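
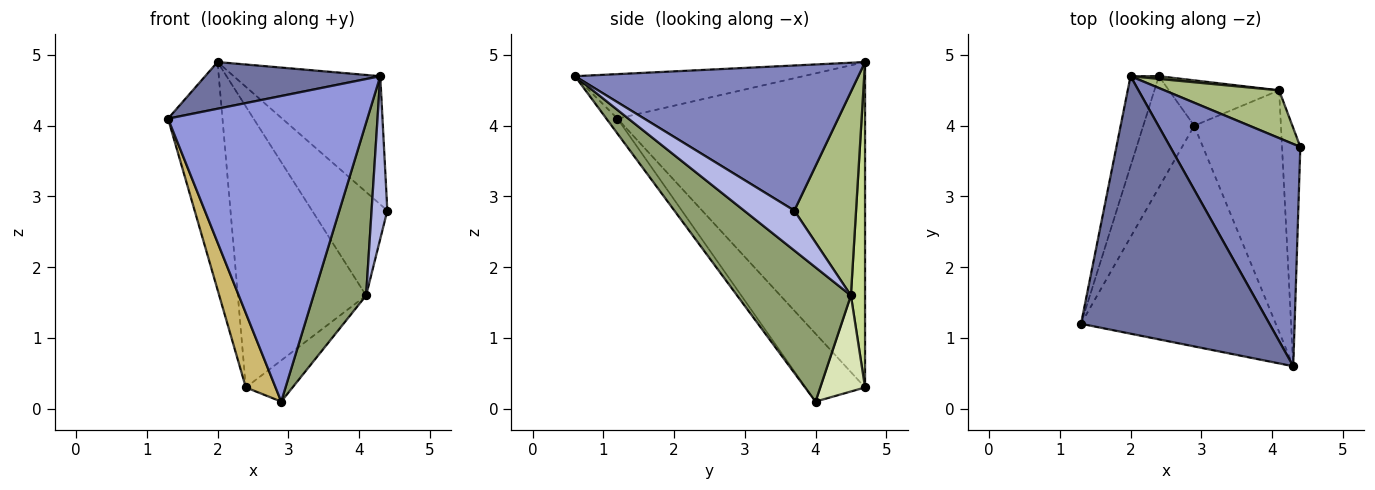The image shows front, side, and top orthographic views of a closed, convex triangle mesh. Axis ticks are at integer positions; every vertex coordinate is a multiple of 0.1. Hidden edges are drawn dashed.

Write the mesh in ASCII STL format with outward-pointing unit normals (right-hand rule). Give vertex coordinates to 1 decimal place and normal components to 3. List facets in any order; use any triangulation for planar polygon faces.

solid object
 facet normal -0.226 -0.174 0.958
  outer loop
   vertex 2.0 4.7 4.9
   vertex 1.3 1.2 4.1
   vertex 4.3 0.6 4.7
  endloop
 endfacet
 facet normal 0.695 0.359 0.623
  outer loop
   vertex 2.0 4.7 4.9
   vertex 4.3 0.6 4.7
   vertex 4.4 3.7 2.8
  endloop
 endfacet
 facet normal -0.045 -0.810 -0.585
  outer loop
   vertex 2.9 4.0 0.1
   vertex 4.3 0.6 4.7
   vertex 1.3 1.2 4.1
  endloop
 endfacet
 facet normal 0.874 -0.274 -0.401
  outer loop
   vertex 4.1 4.5 1.6
   vertex 4.4 3.7 2.8
   vertex 4.3 0.6 4.7
  endloop
 endfacet
 facet normal 0.783 -0.362 -0.506
  outer loop
   vertex 4.1 4.5 1.6
   vertex 4.3 0.6 4.7
   vertex 2.9 4.0 0.1
  endloop
 endfacet
 facet normal 0.597 0.728 0.336
  outer loop
   vertex 4.1 4.5 1.6
   vertex 2.0 4.7 4.9
   vertex 4.4 3.7 2.8
  endloop
 endfacet
 facet normal 0.110 0.994 0.010
  outer loop
   vertex 2.4 4.7 0.3
   vertex 2.0 4.7 4.9
   vertex 4.1 4.5 1.6
  endloop
 endfacet
 facet normal 0.542 0.565 -0.622
  outer loop
   vertex 2.4 4.7 0.3
   vertex 4.1 4.5 1.6
   vertex 2.9 4.0 0.1
  endloop
 endfacet
 facet normal -0.973 0.214 -0.085
  outer loop
   vertex 2.4 4.7 0.3
   vertex 1.3 1.2 4.1
   vertex 2.0 4.7 4.9
  endloop
 endfacet
 facet normal -0.743 -0.371 -0.557
  outer loop
   vertex 2.4 4.7 0.3
   vertex 2.9 4.0 0.1
   vertex 1.3 1.2 4.1
  endloop
 endfacet
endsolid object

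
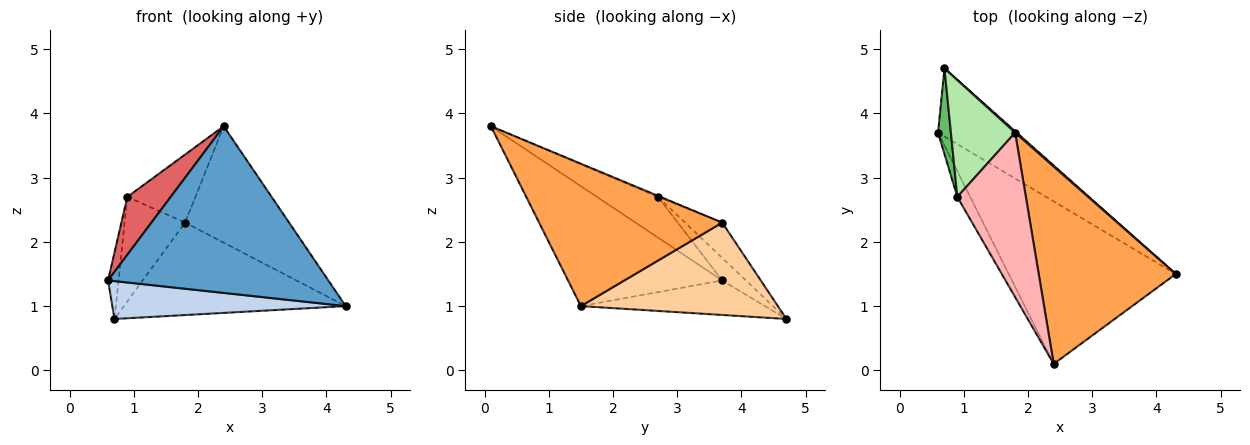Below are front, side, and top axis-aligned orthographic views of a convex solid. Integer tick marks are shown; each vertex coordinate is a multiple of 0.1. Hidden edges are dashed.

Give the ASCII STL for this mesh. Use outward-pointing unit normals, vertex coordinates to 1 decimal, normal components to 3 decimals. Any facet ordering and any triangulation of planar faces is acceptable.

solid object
 facet normal -0.448 -0.640 -0.624
  outer loop
   vertex 2.4 0.1 3.8
   vertex 0.6 3.7 1.4
   vertex 4.3 1.5 1.0
  endloop
 endfacet
 facet normal -0.358 -0.454 -0.816
  outer loop
   vertex 0.7 4.7 0.8
   vertex 4.3 1.5 1.0
   vertex 0.6 3.7 1.4
  endloop
 endfacet
 facet normal 0.667 0.379 0.642
  outer loop
   vertex 1.8 3.7 2.3
   vertex 2.4 0.1 3.8
   vertex 4.3 1.5 1.0
  endloop
 endfacet
 facet normal 0.664 0.748 0.012
  outer loop
   vertex 1.8 3.7 2.3
   vertex 4.3 1.5 1.0
   vertex 0.7 4.7 0.8
  endloop
 endfacet
 facet normal -0.810 0.359 0.463
  outer loop
   vertex 0.9 2.7 2.7
   vertex 0.7 4.7 0.8
   vertex 0.6 3.7 1.4
  endloop
 endfacet
 facet normal -0.379 0.617 0.689
  outer loop
   vertex 0.9 2.7 2.7
   vertex 1.8 3.7 2.3
   vertex 0.7 4.7 0.8
  endloop
 endfacet
 facet normal -0.789 -0.561 -0.249
  outer loop
   vertex 0.9 2.7 2.7
   vertex 0.6 3.7 1.4
   vertex 2.4 0.1 3.8
  endloop
 endfacet
 facet normal -0.014 0.383 0.924
  outer loop
   vertex 0.9 2.7 2.7
   vertex 2.4 0.1 3.8
   vertex 1.8 3.7 2.3
  endloop
 endfacet
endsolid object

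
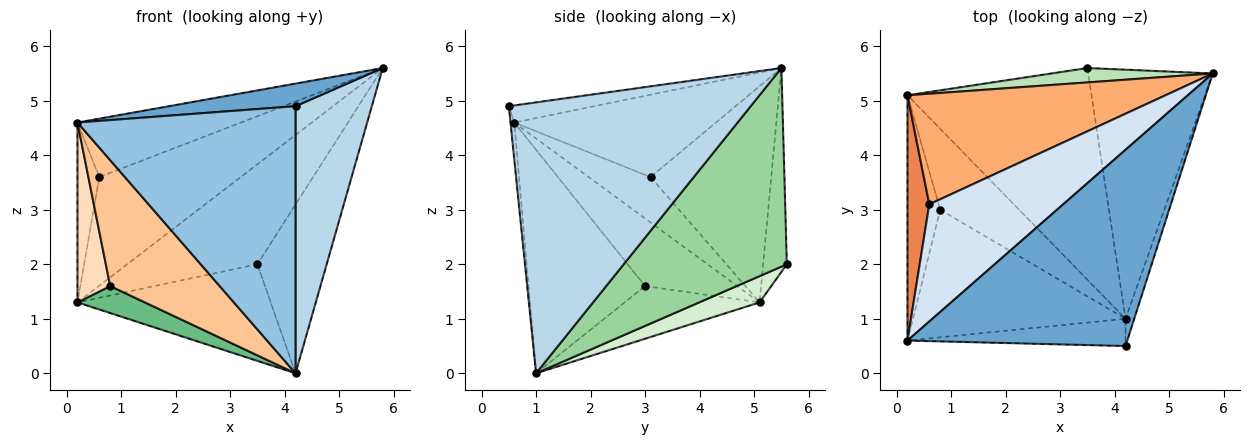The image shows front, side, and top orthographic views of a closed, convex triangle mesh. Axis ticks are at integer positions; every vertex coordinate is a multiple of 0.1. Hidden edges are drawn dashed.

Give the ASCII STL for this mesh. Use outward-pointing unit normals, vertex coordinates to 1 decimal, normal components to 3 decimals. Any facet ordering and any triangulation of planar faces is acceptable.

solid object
 facet normal -0.077 -0.114 0.990
  outer loop
   vertex 4.2 0.5 4.9
   vertex 5.8 5.5 5.6
   vertex 0.2 0.6 4.6
  endloop
 endfacet
 facet normal -0.017 -0.995 -0.101
  outer loop
   vertex 4.2 1.0 0.0
   vertex 4.2 0.5 4.9
   vertex 0.2 0.6 4.6
  endloop
 endfacet
 facet normal 0.953 -0.301 -0.031
  outer loop
   vertex 4.2 1.0 0.0
   vertex 5.8 5.5 5.6
   vertex 4.2 0.5 4.9
  endloop
 endfacet
 facet normal -0.482 0.391 0.784
  outer loop
   vertex 0.6 3.1 3.6
   vertex 0.2 0.6 4.6
   vertex 5.8 5.5 5.6
  endloop
 endfacet
 facet normal -0.859 0.302 0.412
  outer loop
   vertex 0.6 3.1 3.6
   vertex 0.2 5.1 1.3
   vertex 0.2 0.6 4.6
  endloop
 endfacet
 facet normal -0.513 0.602 0.612
  outer loop
   vertex 0.6 3.1 3.6
   vertex 5.8 5.5 5.6
   vertex 0.2 5.1 1.3
  endloop
 endfacet
 facet normal -0.599 -0.563 -0.570
  outer loop
   vertex 0.8 3.0 1.6
   vertex 4.2 1.0 0.0
   vertex 0.2 0.6 4.6
  endloop
 endfacet
 facet normal -0.857 -0.304 -0.415
  outer loop
   vertex 0.8 3.0 1.6
   vertex 0.2 0.6 4.6
   vertex 0.2 5.1 1.3
  endloop
 endfacet
 facet normal -0.535 -0.267 -0.802
  outer loop
   vertex 0.8 3.0 1.6
   vertex 0.2 5.1 1.3
   vertex 4.2 1.0 0.0
  endloop
 endfacet
 facet normal 0.797 0.339 -0.500
  outer loop
   vertex 3.5 5.6 2.0
   vertex 5.8 5.5 5.6
   vertex 4.2 1.0 0.0
  endloop
 endfacet
 facet normal -0.177 0.974 0.140
  outer loop
   vertex 3.5 5.6 2.0
   vertex 0.2 5.1 1.3
   vertex 5.8 5.5 5.6
  endloop
 endfacet
 facet normal 0.129 0.412 -0.902
  outer loop
   vertex 3.5 5.6 2.0
   vertex 4.2 1.0 0.0
   vertex 0.2 5.1 1.3
  endloop
 endfacet
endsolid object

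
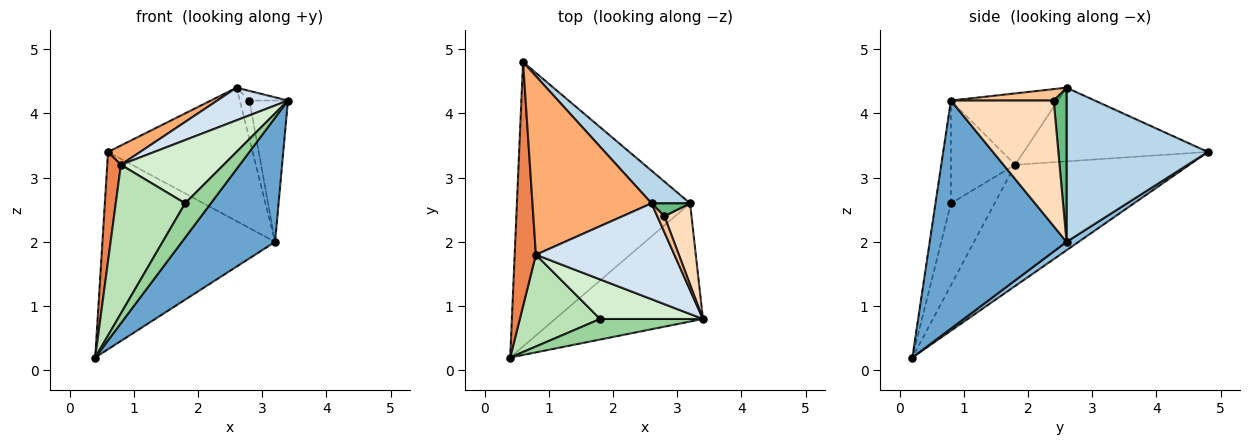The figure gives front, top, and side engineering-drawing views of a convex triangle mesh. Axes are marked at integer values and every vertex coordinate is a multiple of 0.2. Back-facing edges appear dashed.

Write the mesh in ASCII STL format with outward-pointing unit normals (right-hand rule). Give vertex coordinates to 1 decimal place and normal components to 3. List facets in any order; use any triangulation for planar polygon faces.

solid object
 facet normal 0.729 -0.496 -0.472
  outer loop
   vertex 3.2 2.6 2.0
   vertex 3.4 0.8 4.2
   vertex 0.4 0.2 0.2
  endloop
 endfacet
 facet normal 0.040 0.569 -0.821
  outer loop
   vertex 3.2 2.6 2.0
   vertex 0.4 0.2 0.2
   vertex 0.6 4.8 3.4
  endloop
 endfacet
 facet normal 0.689 0.704 0.172
  outer loop
   vertex 3.2 2.6 2.0
   vertex 0.6 4.8 3.4
   vertex 2.6 2.6 4.4
  endloop
 endfacet
 facet normal -0.439 -0.289 0.851
  outer loop
   vertex 0.8 1.8 3.2
   vertex 3.4 0.8 4.2
   vertex 2.6 2.6 4.4
  endloop
 endfacet
 facet normal -0.982 -0.077 0.172
  outer loop
   vertex 0.8 1.8 3.2
   vertex 0.6 4.8 3.4
   vertex 0.4 0.2 0.2
  endloop
 endfacet
 facet normal -0.524 -0.091 0.847
  outer loop
   vertex 0.8 1.8 3.2
   vertex 2.6 2.6 4.4
   vertex 0.6 4.8 3.4
  endloop
 endfacet
 facet normal 0.808 0.303 0.505
  outer loop
   vertex 2.8 2.4 4.2
   vertex 2.6 2.6 4.4
   vertex 3.4 0.8 4.2
  endloop
 endfacet
 facet normal 0.918 0.344 0.198
  outer loop
   vertex 2.8 2.4 4.2
   vertex 3.4 0.8 4.2
   vertex 3.2 2.6 2.0
  endloop
 endfacet
 facet normal 0.784 0.588 0.196
  outer loop
   vertex 2.8 2.4 4.2
   vertex 3.2 2.6 2.0
   vertex 2.6 2.6 4.4
  endloop
 endfacet
 facet normal -0.457 -0.762 0.457
  outer loop
   vertex 1.8 0.8 2.6
   vertex 0.4 0.2 0.2
   vertex 3.4 0.8 4.2
  endloop
 endfacet
 facet normal -0.472 -0.750 0.463
  outer loop
   vertex 1.8 0.8 2.6
   vertex 0.8 1.8 3.2
   vertex 0.4 0.2 0.2
  endloop
 endfacet
 facet normal -0.468 -0.749 0.468
  outer loop
   vertex 1.8 0.8 2.6
   vertex 3.4 0.8 4.2
   vertex 0.8 1.8 3.2
  endloop
 endfacet
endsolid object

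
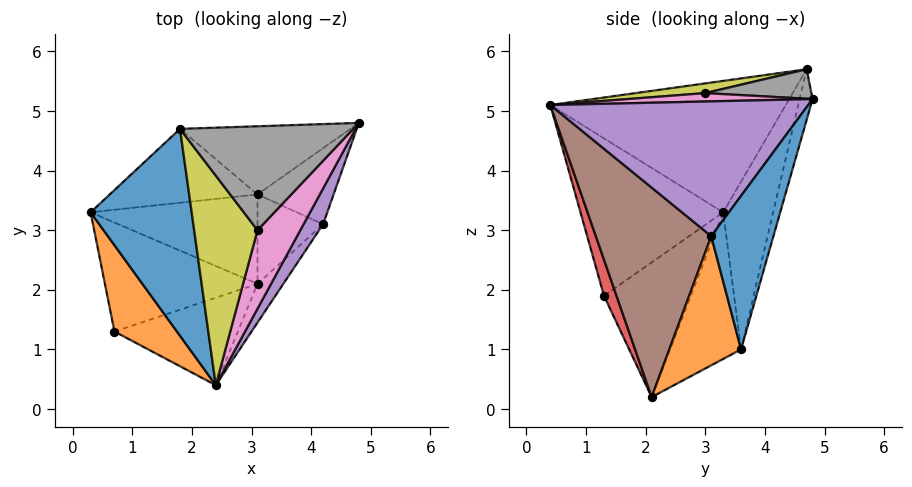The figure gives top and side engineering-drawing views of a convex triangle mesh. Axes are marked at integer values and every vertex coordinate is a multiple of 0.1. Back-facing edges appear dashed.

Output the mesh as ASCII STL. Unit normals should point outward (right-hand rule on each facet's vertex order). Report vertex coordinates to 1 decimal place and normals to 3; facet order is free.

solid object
 facet normal -0.778 -0.192 0.598
  outer loop
   vertex 1.8 4.7 5.7
   vertex 0.3 3.3 3.3
   vertex 2.4 0.4 5.1
  endloop
 endfacet
 facet normal -0.849 -0.406 0.337
  outer loop
   vertex 0.7 1.3 1.9
   vertex 2.4 0.4 5.1
   vertex 0.3 3.3 3.3
  endloop
 endfacet
 facet normal -0.616 0.365 -0.698
  outer loop
   vertex 0.7 1.3 1.9
   vertex 0.3 3.3 3.3
   vertex 3.1 2.1 0.2
  endloop
 endfacet
 facet normal 0.092 -0.945 -0.315
  outer loop
   vertex 0.7 1.3 1.9
   vertex 3.1 2.1 0.2
   vertex 2.4 0.4 5.1
  endloop
 endfacet
 facet normal 0.870 -0.477 0.126
  outer loop
   vertex 4.2 3.1 2.9
   vertex 4.8 4.8 5.2
   vertex 2.4 0.4 5.1
  endloop
 endfacet
 facet normal 0.790 -0.606 -0.097
  outer loop
   vertex 4.2 3.1 2.9
   vertex 2.4 0.4 5.1
   vertex 3.1 2.1 0.2
  endloop
 endfacet
 facet normal 0.191 -0.126 0.973
  outer loop
   vertex 3.1 3.0 5.3
   vertex 2.4 0.4 5.1
   vertex 4.8 4.8 5.2
  endloop
 endfacet
 facet normal 0.167 -0.103 0.981
  outer loop
   vertex 3.1 3.0 5.3
   vertex 4.8 4.8 5.2
   vertex 1.8 4.7 5.7
  endloop
 endfacet
 facet normal 0.150 -0.116 0.982
  outer loop
   vertex 3.1 3.0 5.3
   vertex 1.8 4.7 5.7
   vertex 2.4 0.4 5.1
  endloop
 endfacet
 facet normal -0.073 0.966 -0.246
  outer loop
   vertex 3.1 3.6 1.0
   vertex 1.8 4.7 5.7
   vertex 4.8 4.8 5.2
  endloop
 endfacet
 facet normal 0.862 0.274 -0.427
  outer loop
   vertex 3.1 3.6 1.0
   vertex 4.8 4.8 5.2
   vertex 4.2 3.1 2.9
  endloop
 endfacet
 facet normal 0.867 0.235 -0.440
  outer loop
   vertex 3.1 3.6 1.0
   vertex 4.2 3.1 2.9
   vertex 3.1 2.1 0.2
  endloop
 endfacet
 facet normal -0.613 0.372 -0.697
  outer loop
   vertex 3.1 3.6 1.0
   vertex 3.1 2.1 0.2
   vertex 0.3 3.3 3.3
  endloop
 endfacet
 facet normal -0.344 0.889 -0.303
  outer loop
   vertex 3.1 3.6 1.0
   vertex 0.3 3.3 3.3
   vertex 1.8 4.7 5.7
  endloop
 endfacet
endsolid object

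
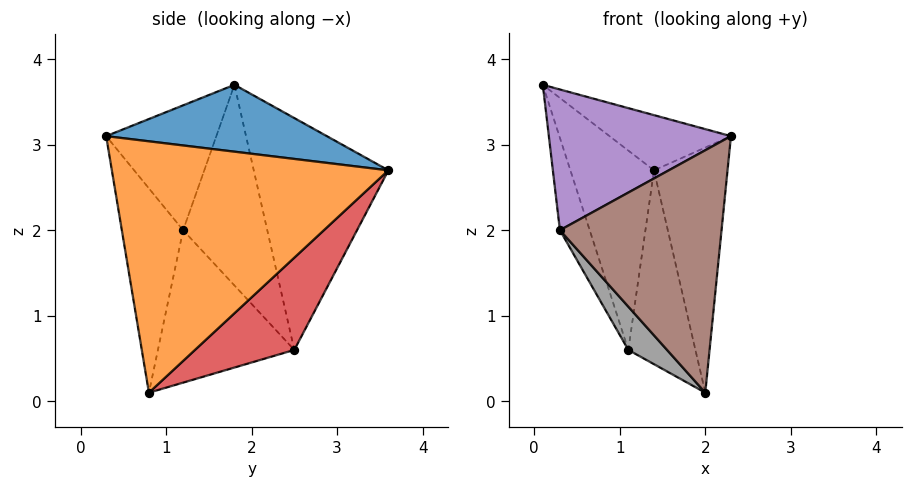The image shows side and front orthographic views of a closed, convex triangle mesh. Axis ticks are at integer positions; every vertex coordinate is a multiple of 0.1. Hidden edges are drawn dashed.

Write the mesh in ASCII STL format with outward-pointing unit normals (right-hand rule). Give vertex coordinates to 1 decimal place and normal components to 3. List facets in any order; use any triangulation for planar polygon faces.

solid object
 facet normal 0.391 0.215 0.895
  outer loop
   vertex 1.4 3.6 2.7
   vertex 0.1 1.8 3.7
   vertex 2.3 0.3 3.1
  endloop
 endfacet
 facet normal 0.965 0.257 -0.054
  outer loop
   vertex 2.0 0.8 0.1
   vertex 1.4 3.6 2.7
   vertex 2.3 0.3 3.1
  endloop
 endfacet
 facet normal -0.840 0.521 -0.153
  outer loop
   vertex 1.1 2.5 0.6
   vertex 0.1 1.8 3.7
   vertex 1.4 3.6 2.7
  endloop
 endfacet
 facet normal 0.766 0.518 -0.381
  outer loop
   vertex 1.1 2.5 0.6
   vertex 1.4 3.6 2.7
   vertex 2.0 0.8 0.1
  endloop
 endfacet
 facet normal -0.503 -0.832 0.234
  outer loop
   vertex 0.3 1.2 2.0
   vertex 2.3 0.3 3.1
   vertex 0.1 1.8 3.7
  endloop
 endfacet
 facet normal -0.352 -0.928 -0.120
  outer loop
   vertex 0.3 1.2 2.0
   vertex 2.0 0.8 0.1
   vertex 2.3 0.3 3.1
  endloop
 endfacet
 facet normal -0.919 0.325 -0.223
  outer loop
   vertex 0.3 1.2 2.0
   vertex 0.1 1.8 3.7
   vertex 1.1 2.5 0.6
  endloop
 endfacet
 facet normal -0.750 -0.213 -0.626
  outer loop
   vertex 0.3 1.2 2.0
   vertex 1.1 2.5 0.6
   vertex 2.0 0.8 0.1
  endloop
 endfacet
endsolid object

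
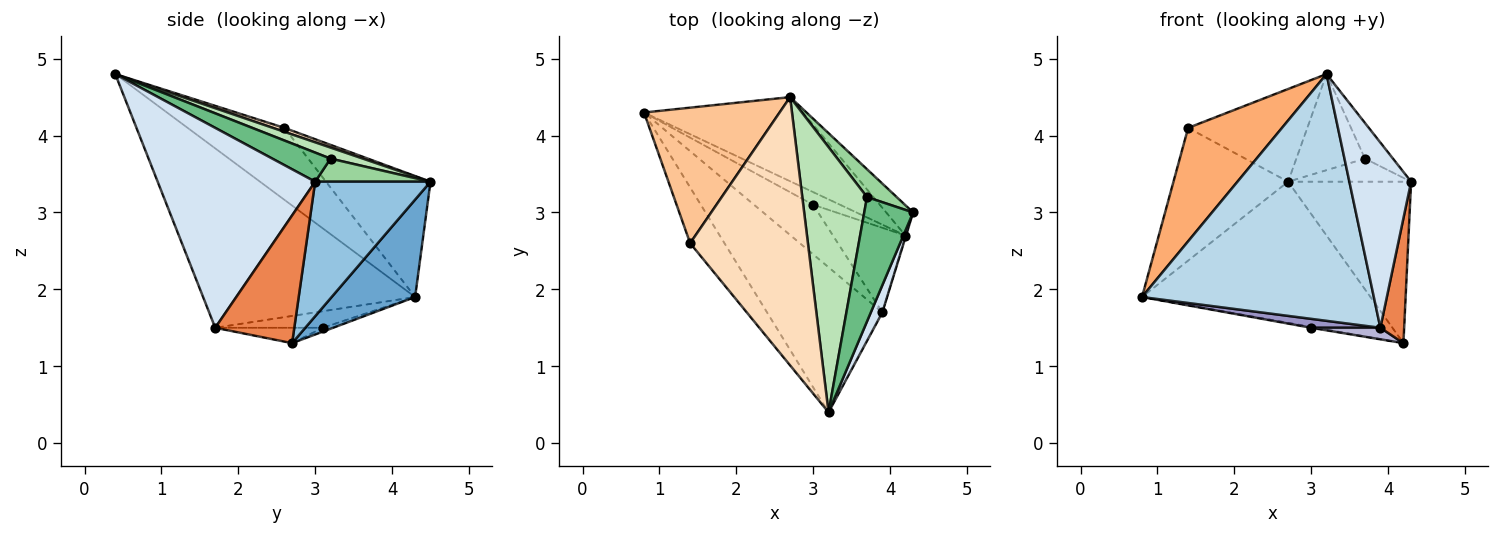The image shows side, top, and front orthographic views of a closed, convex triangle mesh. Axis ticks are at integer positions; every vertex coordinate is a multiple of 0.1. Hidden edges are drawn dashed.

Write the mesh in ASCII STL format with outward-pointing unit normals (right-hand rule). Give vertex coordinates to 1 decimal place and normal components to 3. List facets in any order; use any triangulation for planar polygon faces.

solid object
 facet normal 0.299 0.820 -0.489
  outer loop
   vertex 2.7 4.5 3.4
   vertex 4.2 2.7 1.3
   vertex 0.8 4.3 1.9
  endloop
 endfacet
 facet normal 0.678 0.723 -0.136
  outer loop
   vertex 2.7 4.5 3.4
   vertex 4.3 3.0 3.4
   vertex 4.2 2.7 1.3
  endloop
 endfacet
 facet normal -0.619 -0.677 -0.398
  outer loop
   vertex 3.9 1.7 1.5
   vertex 3.2 0.4 4.8
   vertex 0.8 4.3 1.9
  endloop
 endfacet
 facet normal 0.930 -0.364 0.054
  outer loop
   vertex 3.9 1.7 1.5
   vertex 4.3 3.0 3.4
   vertex 3.2 0.4 4.8
  endloop
 endfacet
 facet normal 0.958 -0.288 -0.004
  outer loop
   vertex 3.9 1.7 1.5
   vertex 4.2 2.7 1.3
   vertex 4.3 3.0 3.4
  endloop
 endfacet
 facet normal -0.679 -0.659 -0.324
  outer loop
   vertex 1.4 2.6 4.1
   vertex 0.8 4.3 1.9
   vertex 3.2 0.4 4.8
  endloop
 endfacet
 facet normal -0.538 0.590 0.602
  outer loop
   vertex 1.4 2.6 4.1
   vertex 2.7 4.5 3.4
   vertex 0.8 4.3 1.9
  endloop
 endfacet
 facet normal 0.032 0.326 0.945
  outer loop
   vertex 1.4 2.6 4.1
   vertex 3.2 0.4 4.8
   vertex 2.7 4.5 3.4
  endloop
 endfacet
 facet normal 0.497 0.239 0.834
  outer loop
   vertex 3.7 3.2 3.7
   vertex 3.2 0.4 4.8
   vertex 4.3 3.0 3.4
  endloop
 endfacet
 facet normal 0.513 0.547 0.661
  outer loop
   vertex 3.7 3.2 3.7
   vertex 4.3 3.0 3.4
   vertex 2.7 4.5 3.4
  endloop
 endfacet
 facet normal 0.159 0.336 0.928
  outer loop
   vertex 3.7 3.2 3.7
   vertex 2.7 4.5 3.4
   vertex 3.2 0.4 4.8
  endloop
 endfacet
 facet normal -0.141 0.071 -0.987
  outer loop
   vertex 3.0 3.1 1.5
   vertex 0.8 4.3 1.9
   vertex 4.2 2.7 1.3
  endloop
 endfacet
 facet normal -0.266 -0.171 -0.949
  outer loop
   vertex 3.0 3.1 1.5
   vertex 3.9 1.7 1.5
   vertex 0.8 4.3 1.9
  endloop
 endfacet
 facet normal -0.206 -0.132 -0.970
  outer loop
   vertex 3.0 3.1 1.5
   vertex 4.2 2.7 1.3
   vertex 3.9 1.7 1.5
  endloop
 endfacet
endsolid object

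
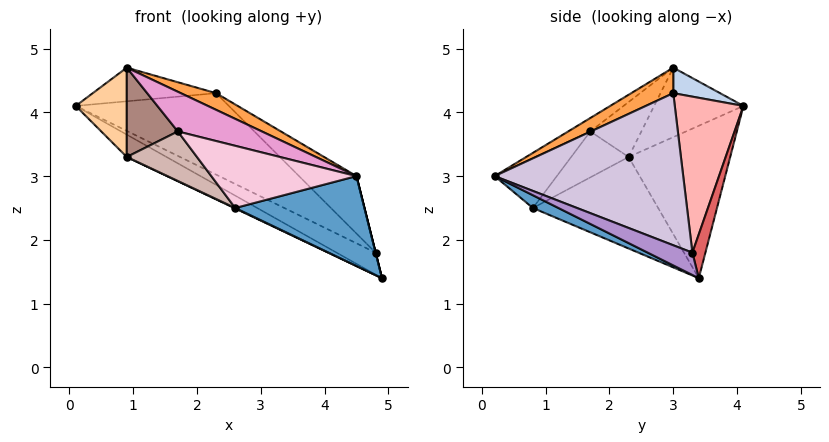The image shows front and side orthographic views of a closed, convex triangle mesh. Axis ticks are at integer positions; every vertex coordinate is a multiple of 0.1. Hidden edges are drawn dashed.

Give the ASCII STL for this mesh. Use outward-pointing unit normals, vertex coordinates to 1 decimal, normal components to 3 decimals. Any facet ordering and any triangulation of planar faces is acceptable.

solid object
 facet normal 0.090 -0.454 -0.886
  outer loop
   vertex 2.6 0.8 2.5
   vertex 4.9 3.4 1.4
   vertex 4.5 0.2 3.0
  endloop
 endfacet
 facet normal 0.222 0.587 0.779
  outer loop
   vertex 2.3 3.0 4.3
   vertex 0.1 4.1 4.1
   vertex 0.9 3.0 4.7
  endloop
 endfacet
 facet normal 0.268 -0.225 0.937
  outer loop
   vertex 2.3 3.0 4.3
   vertex 0.9 3.0 4.7
   vertex 4.5 0.2 3.0
  endloop
 endfacet
 facet normal -0.843 -0.482 0.241
  outer loop
   vertex 0.9 2.3 3.3
   vertex 0.9 3.0 4.7
   vertex 0.1 4.1 4.1
  endloop
 endfacet
 facet normal -0.462 0.181 -0.868
  outer loop
   vertex 0.9 2.3 3.3
   vertex 0.1 4.1 4.1
   vertex 4.9 3.4 1.4
  endloop
 endfacet
 facet normal -0.428 -0.003 -0.904
  outer loop
   vertex 0.9 2.3 3.3
   vertex 4.9 3.4 1.4
   vertex 2.6 0.8 2.5
  endloop
 endfacet
 facet normal 0.302 0.905 0.302
  outer loop
   vertex 4.8 3.3 1.8
   vertex 4.9 3.4 1.4
   vertex 0.1 4.1 4.1
  endloop
 endfacet
 facet normal 0.363 0.810 0.460
  outer loop
   vertex 4.8 3.3 1.8
   vertex 0.1 4.1 4.1
   vertex 2.3 3.0 4.3
  endloop
 endfacet
 facet normal 0.970 0.000 0.243
  outer loop
   vertex 4.8 3.3 1.8
   vertex 4.5 0.2 3.0
   vertex 4.9 3.4 1.4
  endloop
 endfacet
 facet normal 0.679 0.207 0.704
  outer loop
   vertex 4.8 3.3 1.8
   vertex 2.3 3.0 4.3
   vertex 4.5 0.2 3.0
  endloop
 endfacet
 facet normal -0.667 -0.667 0.333
  outer loop
   vertex 1.7 1.7 3.7
   vertex 0.9 3.0 4.7
   vertex 0.9 2.3 3.3
  endloop
 endfacet
 facet normal -0.630 -0.770 0.105
  outer loop
   vertex 1.7 1.7 3.7
   vertex 0.9 2.3 3.3
   vertex 2.6 0.8 2.5
  endloop
 endfacet
 facet normal -0.175 -0.666 0.725
  outer loop
   vertex 1.7 1.7 3.7
   vertex 4.5 0.2 3.0
   vertex 0.9 3.0 4.7
  endloop
 endfacet
 facet normal -0.367 -0.855 0.367
  outer loop
   vertex 1.7 1.7 3.7
   vertex 2.6 0.8 2.5
   vertex 4.5 0.2 3.0
  endloop
 endfacet
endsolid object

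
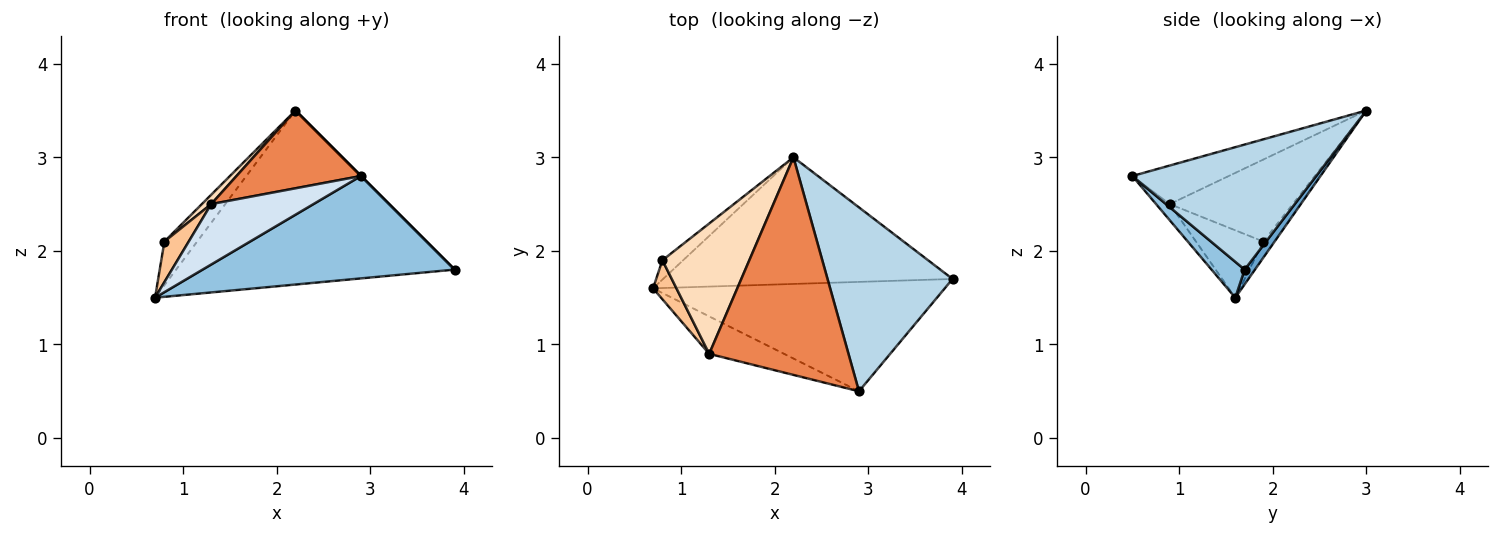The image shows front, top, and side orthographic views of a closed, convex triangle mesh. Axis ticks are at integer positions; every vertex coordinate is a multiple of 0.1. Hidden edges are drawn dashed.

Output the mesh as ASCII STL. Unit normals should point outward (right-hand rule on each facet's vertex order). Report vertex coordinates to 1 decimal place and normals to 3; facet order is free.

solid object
 facet normal 0.030 0.808 -0.588
  outer loop
   vertex 2.2 3.0 3.5
   vertex 3.9 1.7 1.8
   vertex 0.7 1.6 1.5
  endloop
 endfacet
 facet normal 0.089 -0.681 -0.727
  outer loop
   vertex 2.9 0.5 2.8
   vertex 0.7 1.6 1.5
   vertex 3.9 1.7 1.8
  endloop
 endfacet
 facet normal 0.707 0.000 0.707
  outer loop
   vertex 2.9 0.5 2.8
   vertex 3.9 1.7 1.8
   vertex 2.2 3.0 3.5
  endloop
 endfacet
 facet normal -0.113 -0.845 -0.523
  outer loop
   vertex 1.3 0.9 2.5
   vertex 0.7 1.6 1.5
   vertex 2.9 0.5 2.8
  endloop
 endfacet
 facet normal -0.252 -0.326 0.911
  outer loop
   vertex 1.3 0.9 2.5
   vertex 2.9 0.5 2.8
   vertex 2.2 3.0 3.5
  endloop
 endfacet
 facet normal -0.299 0.872 -0.386
  outer loop
   vertex 0.8 1.9 2.1
   vertex 2.2 3.0 3.5
   vertex 0.7 1.6 1.5
  endloop
 endfacet
 facet normal -0.894 -0.323 0.310
  outer loop
   vertex 0.8 1.9 2.1
   vertex 0.7 1.6 1.5
   vertex 1.3 0.9 2.5
  endloop
 endfacet
 facet normal -0.685 -0.052 0.726
  outer loop
   vertex 0.8 1.9 2.1
   vertex 1.3 0.9 2.5
   vertex 2.2 3.0 3.5
  endloop
 endfacet
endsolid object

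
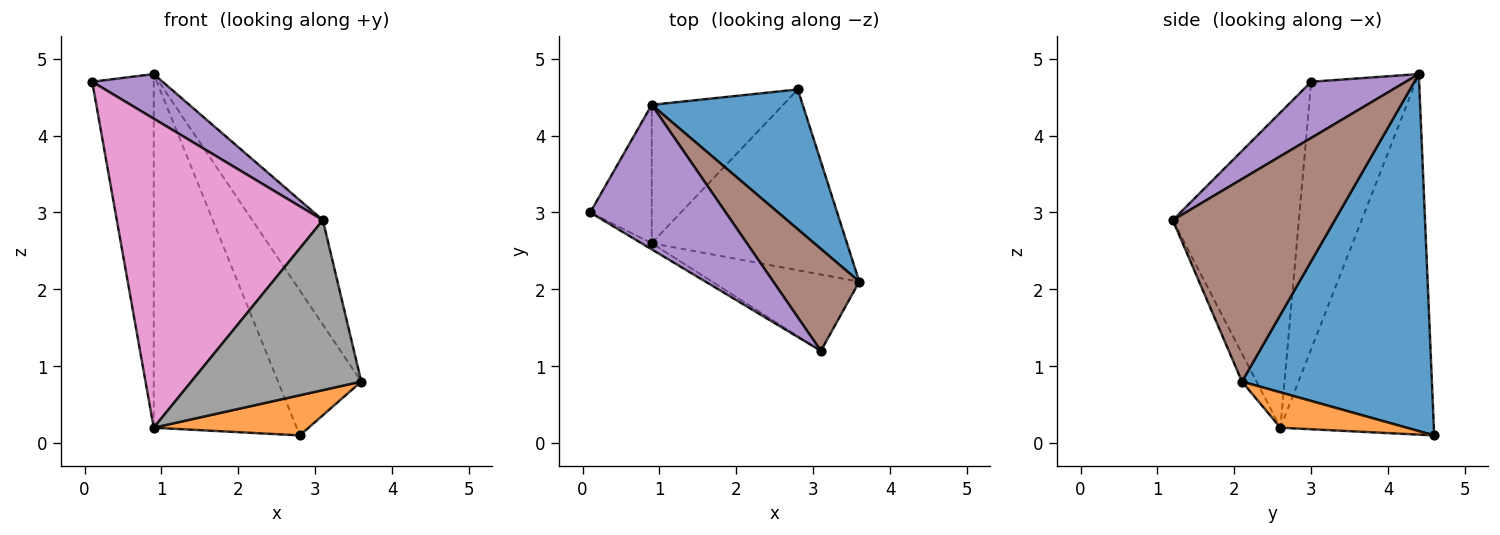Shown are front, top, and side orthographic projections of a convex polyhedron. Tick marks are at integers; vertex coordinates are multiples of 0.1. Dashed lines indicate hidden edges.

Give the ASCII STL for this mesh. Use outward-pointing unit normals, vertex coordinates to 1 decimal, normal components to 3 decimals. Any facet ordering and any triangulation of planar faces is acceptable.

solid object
 facet normal 0.854 0.374 0.361
  outer loop
   vertex 0.9 4.4 4.8
   vertex 3.6 2.1 0.8
   vertex 2.8 4.6 0.1
  endloop
 endfacet
 facet normal 0.174 -0.213 -0.961
  outer loop
   vertex 0.9 2.6 0.2
   vertex 2.8 4.6 0.1
   vertex 3.6 2.1 0.8
  endloop
 endfacet
 facet normal -0.846 0.497 -0.195
  outer loop
   vertex 0.9 2.6 0.2
   vertex 0.1 3.0 4.7
   vertex 0.9 4.4 4.8
  endloop
 endfacet
 facet normal -0.707 0.659 -0.258
  outer loop
   vertex 0.9 2.6 0.2
   vertex 0.9 4.4 4.8
   vertex 2.8 4.6 0.1
  endloop
 endfacet
 facet normal 0.369 -0.274 0.888
  outer loop
   vertex 3.1 1.2 2.9
   vertex 0.9 4.4 4.8
   vertex 0.1 3.0 4.7
  endloop
 endfacet
 facet normal 0.854 0.372 0.363
  outer loop
   vertex 3.1 1.2 2.9
   vertex 3.6 2.1 0.8
   vertex 0.9 4.4 4.8
  endloop
 endfacet
 facet normal -0.522 -0.853 -0.017
  outer loop
   vertex 3.1 1.2 2.9
   vertex 0.1 3.0 4.7
   vertex 0.9 2.6 0.2
  endloop
 endfacet
 facet normal -0.078 -0.910 -0.408
  outer loop
   vertex 3.1 1.2 2.9
   vertex 0.9 2.6 0.2
   vertex 3.6 2.1 0.8
  endloop
 endfacet
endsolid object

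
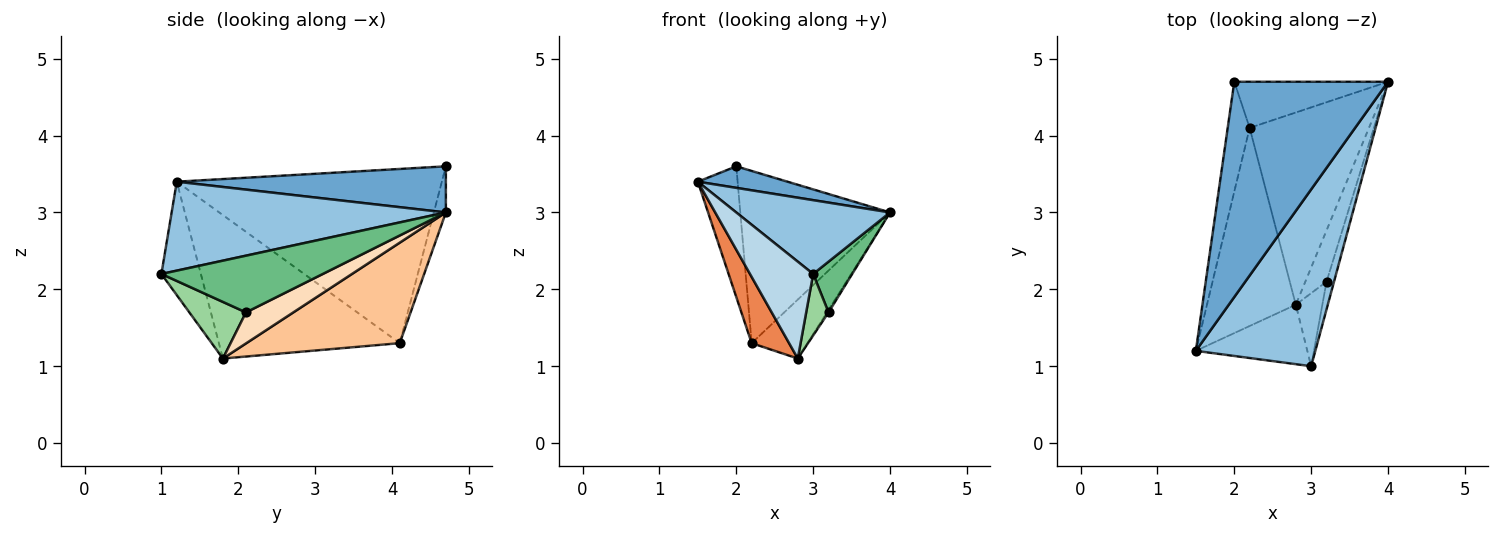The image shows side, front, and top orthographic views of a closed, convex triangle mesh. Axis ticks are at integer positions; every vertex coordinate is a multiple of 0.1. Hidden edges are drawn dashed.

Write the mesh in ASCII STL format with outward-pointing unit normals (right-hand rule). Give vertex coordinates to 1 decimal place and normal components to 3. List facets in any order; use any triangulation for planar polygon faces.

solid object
 facet normal 0.286 -0.095 0.953
  outer loop
   vertex 2.0 4.7 3.6
   vertex 1.5 1.2 3.4
   vertex 4.0 4.7 3.0
  endloop
 endfacet
 facet normal 0.566 -0.317 0.761
  outer loop
   vertex 3.0 1.0 2.2
   vertex 4.0 4.7 3.0
   vertex 1.5 1.2 3.4
  endloop
 endfacet
 facet normal -0.470 -0.752 -0.462
  outer loop
   vertex 3.0 1.0 2.2
   vertex 1.5 1.2 3.4
   vertex 2.8 1.8 1.1
  endloop
 endfacet
 facet normal -0.981 0.147 -0.124
  outer loop
   vertex 2.2 4.1 1.3
   vertex 1.5 1.2 3.4
   vertex 2.0 4.7 3.6
  endloop
 endfacet
 facet normal -0.837 -0.173 -0.518
  outer loop
   vertex 2.2 4.1 1.3
   vertex 2.8 1.8 1.1
   vertex 1.5 1.2 3.4
  endloop
 endfacet
 facet normal -0.077 0.963 -0.258
  outer loop
   vertex 2.2 4.1 1.3
   vertex 2.0 4.7 3.6
   vertex 4.0 4.7 3.0
  endloop
 endfacet
 facet normal 0.627 0.228 -0.745
  outer loop
   vertex 2.2 4.1 1.3
   vertex 4.0 4.7 3.0
   vertex 2.8 1.8 1.1
  endloop
 endfacet
 facet normal 0.825 0.028 -0.564
  outer loop
   vertex 3.2 2.1 1.7
   vertex 2.8 1.8 1.1
   vertex 4.0 4.7 3.0
  endloop
 endfacet
 facet normal 0.964 -0.233 -0.127
  outer loop
   vertex 3.2 2.1 1.7
   vertex 4.0 4.7 3.0
   vertex 3.0 1.0 2.2
  endloop
 endfacet
 facet normal 0.852 -0.337 -0.400
  outer loop
   vertex 3.2 2.1 1.7
   vertex 3.0 1.0 2.2
   vertex 2.8 1.8 1.1
  endloop
 endfacet
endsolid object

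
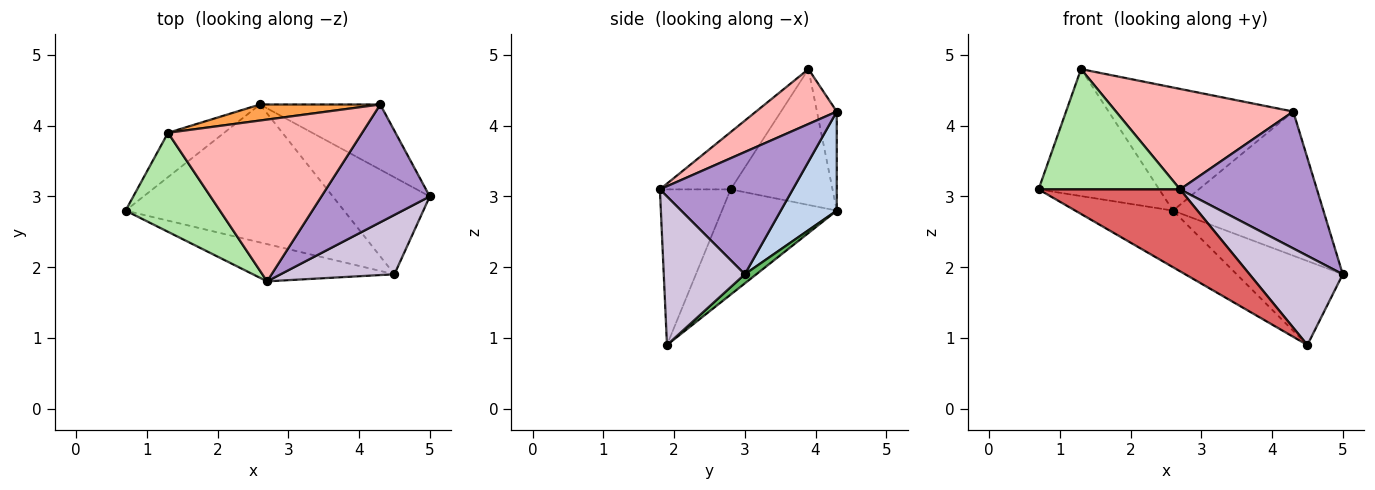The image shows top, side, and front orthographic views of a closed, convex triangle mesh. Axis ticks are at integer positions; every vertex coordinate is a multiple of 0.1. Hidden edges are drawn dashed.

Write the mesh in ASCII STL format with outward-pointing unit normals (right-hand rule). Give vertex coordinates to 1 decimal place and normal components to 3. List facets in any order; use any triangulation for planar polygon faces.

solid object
 facet normal -0.623 0.738 -0.258
  outer loop
   vertex 1.3 3.9 4.8
   vertex 2.6 4.3 2.8
   vertex 0.7 2.8 3.1
  endloop
 endfacet
 facet normal 0.321 0.863 -0.390
  outer loop
   vertex 4.3 4.3 4.2
   vertex 5.0 3.0 1.9
   vertex 2.6 4.3 2.8
  endloop
 endfacet
 facet normal -0.106 0.986 0.128
  outer loop
   vertex 4.3 4.3 4.2
   vertex 2.6 4.3 2.8
   vertex 1.3 3.9 4.8
  endloop
 endfacet
 facet normal -0.407 0.347 -0.845
  outer loop
   vertex 4.5 1.9 0.9
   vertex 0.7 2.8 3.1
   vertex 2.6 4.3 2.8
  endloop
 endfacet
 facet normal 0.071 0.653 -0.754
  outer loop
   vertex 4.5 1.9 0.9
   vertex 2.6 4.3 2.8
   vertex 5.0 3.0 1.9
  endloop
 endfacet
 facet normal -0.360 -0.720 0.593
  outer loop
   vertex 2.7 1.8 3.1
   vertex 1.3 3.9 4.8
   vertex 0.7 2.8 3.1
  endloop
 endfacet
 facet normal -0.414 -0.829 -0.377
  outer loop
   vertex 2.7 1.8 3.1
   vertex 0.7 2.8 3.1
   vertex 4.5 1.9 0.9
  endloop
 endfacet
 facet normal 0.234 -0.513 0.826
  outer loop
   vertex 2.7 1.8 3.1
   vertex 4.3 4.3 4.2
   vertex 1.3 3.9 4.8
  endloop
 endfacet
 facet normal 0.593 -0.610 0.525
  outer loop
   vertex 2.7 1.8 3.1
   vertex 5.0 3.0 1.9
   vertex 4.3 4.3 4.2
  endloop
 endfacet
 facet normal 0.586 -0.675 0.449
  outer loop
   vertex 2.7 1.8 3.1
   vertex 4.5 1.9 0.9
   vertex 5.0 3.0 1.9
  endloop
 endfacet
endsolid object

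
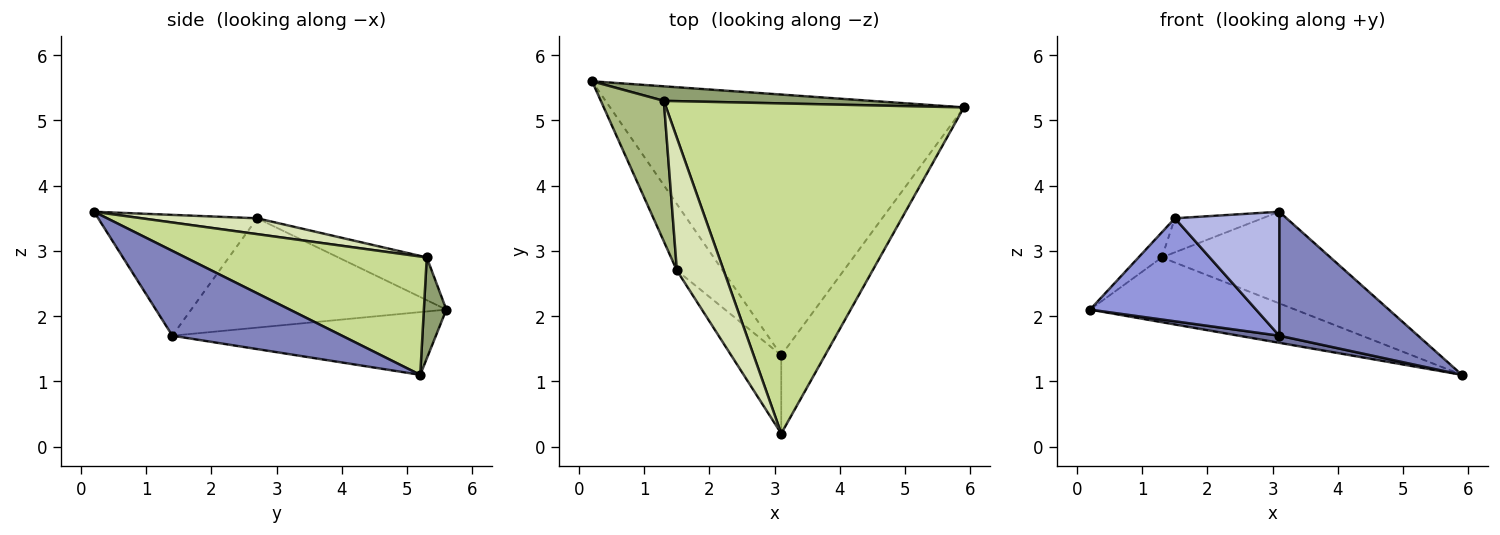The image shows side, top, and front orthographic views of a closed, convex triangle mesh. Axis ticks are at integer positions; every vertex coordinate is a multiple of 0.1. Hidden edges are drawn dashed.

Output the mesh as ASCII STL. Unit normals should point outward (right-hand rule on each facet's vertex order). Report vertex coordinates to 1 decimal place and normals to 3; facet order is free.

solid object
 facet normal -0.175 -0.027 -0.984
  outer loop
   vertex 3.1 1.4 1.7
   vertex 0.2 5.6 2.1
   vertex 5.9 5.2 1.1
  endloop
 endfacet
 facet normal 0.718 -0.588 -0.371
  outer loop
   vertex 3.1 1.4 1.7
   vertex 5.9 5.2 1.1
   vertex 3.1 0.2 3.6
  endloop
 endfacet
 facet normal -0.791 -0.515 -0.331
  outer loop
   vertex 3.1 1.4 1.7
   vertex 1.5 2.7 3.5
   vertex 0.2 5.6 2.1
  endloop
 endfacet
 facet normal -0.790 -0.519 -0.328
  outer loop
   vertex 3.1 1.4 1.7
   vertex 3.1 0.2 3.6
   vertex 1.5 2.7 3.5
  endloop
 endfacet
 facet normal 0.106 0.970 0.218
  outer loop
   vertex 1.3 5.3 2.9
   vertex 5.9 5.2 1.1
   vertex 0.2 5.6 2.1
  endloop
 endfacet
 facet normal -0.555 0.146 0.819
  outer loop
   vertex 1.3 5.3 2.9
   vertex 0.2 5.6 2.1
   vertex 1.5 2.7 3.5
  endloop
 endfacet
 facet normal 0.358 0.250 0.900
  outer loop
   vertex 1.3 5.3 2.9
   vertex 3.1 0.2 3.6
   vertex 5.9 5.2 1.1
  endloop
 endfacet
 facet normal 0.312 0.236 0.920
  outer loop
   vertex 1.3 5.3 2.9
   vertex 1.5 2.7 3.5
   vertex 3.1 0.2 3.6
  endloop
 endfacet
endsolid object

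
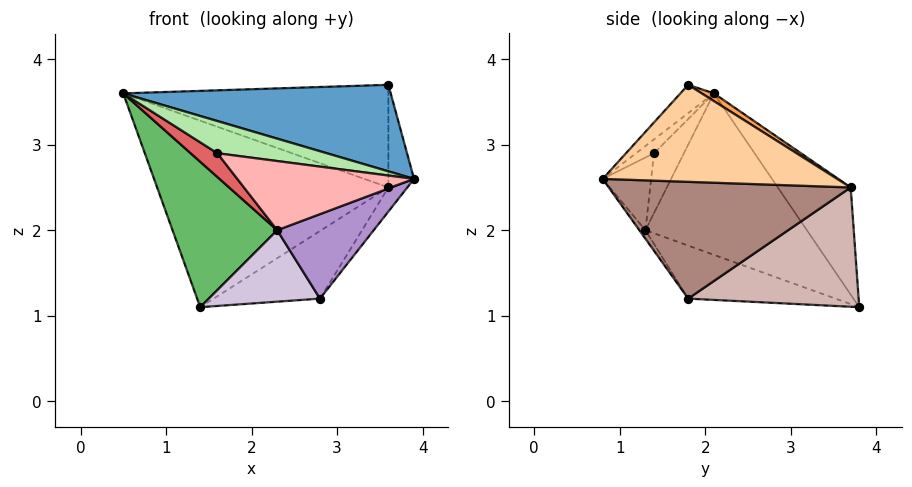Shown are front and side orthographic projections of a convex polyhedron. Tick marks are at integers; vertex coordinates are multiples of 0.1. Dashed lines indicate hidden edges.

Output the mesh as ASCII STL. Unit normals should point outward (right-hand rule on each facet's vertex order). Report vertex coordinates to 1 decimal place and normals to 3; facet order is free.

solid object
 facet normal -0.094 -0.749 0.656
  outer loop
   vertex 3.6 1.8 3.7
   vertex 0.5 2.1 3.6
   vertex 3.9 0.8 2.6
  endloop
 endfacet
 facet normal -0.264 0.839 0.475
  outer loop
   vertex 3.6 3.7 2.5
   vertex 1.4 3.8 1.1
   vertex 0.5 2.1 3.6
  endloop
 endfacet
 facet normal 0.024 0.534 0.845
  outer loop
   vertex 3.6 3.7 2.5
   vertex 0.5 2.1 3.6
   vertex 3.6 1.8 3.7
  endloop
 endfacet
 facet normal 0.980 0.107 0.170
  outer loop
   vertex 3.6 3.7 2.5
   vertex 3.6 1.8 3.7
   vertex 3.9 0.8 2.6
  endloop
 endfacet
 facet normal -0.696 -0.452 -0.558
  outer loop
   vertex 2.3 1.3 2.0
   vertex 0.5 2.1 3.6
   vertex 1.4 3.8 1.1
  endloop
 endfacet
 facet normal -0.131 -0.796 0.591
  outer loop
   vertex 1.6 1.4 2.9
   vertex 3.9 0.8 2.6
   vertex 0.5 2.1 3.6
  endloop
 endfacet
 facet normal -0.666 -0.594 -0.452
  outer loop
   vertex 1.6 1.4 2.9
   vertex 0.5 2.1 3.6
   vertex 2.3 1.3 2.0
  endloop
 endfacet
 facet normal -0.263 -0.960 -0.098
  outer loop
   vertex 1.6 1.4 2.9
   vertex 2.3 1.3 2.0
   vertex 3.9 0.8 2.6
  endloop
 endfacet
 facet normal -0.053 -0.832 -0.553
  outer loop
   vertex 2.8 1.8 1.2
   vertex 3.9 0.8 2.6
   vertex 2.3 1.3 2.0
  endloop
 endfacet
 facet normal -0.601 -0.453 -0.659
  outer loop
   vertex 2.8 1.8 1.2
   vertex 2.3 1.3 2.0
   vertex 1.4 3.8 1.1
  endloop
 endfacet
 facet normal 0.806 0.063 -0.588
  outer loop
   vertex 2.8 1.8 1.2
   vertex 3.6 3.7 2.5
   vertex 3.9 0.8 2.6
  endloop
 endfacet
 facet normal 0.518 0.323 -0.792
  outer loop
   vertex 2.8 1.8 1.2
   vertex 1.4 3.8 1.1
   vertex 3.6 3.7 2.5
  endloop
 endfacet
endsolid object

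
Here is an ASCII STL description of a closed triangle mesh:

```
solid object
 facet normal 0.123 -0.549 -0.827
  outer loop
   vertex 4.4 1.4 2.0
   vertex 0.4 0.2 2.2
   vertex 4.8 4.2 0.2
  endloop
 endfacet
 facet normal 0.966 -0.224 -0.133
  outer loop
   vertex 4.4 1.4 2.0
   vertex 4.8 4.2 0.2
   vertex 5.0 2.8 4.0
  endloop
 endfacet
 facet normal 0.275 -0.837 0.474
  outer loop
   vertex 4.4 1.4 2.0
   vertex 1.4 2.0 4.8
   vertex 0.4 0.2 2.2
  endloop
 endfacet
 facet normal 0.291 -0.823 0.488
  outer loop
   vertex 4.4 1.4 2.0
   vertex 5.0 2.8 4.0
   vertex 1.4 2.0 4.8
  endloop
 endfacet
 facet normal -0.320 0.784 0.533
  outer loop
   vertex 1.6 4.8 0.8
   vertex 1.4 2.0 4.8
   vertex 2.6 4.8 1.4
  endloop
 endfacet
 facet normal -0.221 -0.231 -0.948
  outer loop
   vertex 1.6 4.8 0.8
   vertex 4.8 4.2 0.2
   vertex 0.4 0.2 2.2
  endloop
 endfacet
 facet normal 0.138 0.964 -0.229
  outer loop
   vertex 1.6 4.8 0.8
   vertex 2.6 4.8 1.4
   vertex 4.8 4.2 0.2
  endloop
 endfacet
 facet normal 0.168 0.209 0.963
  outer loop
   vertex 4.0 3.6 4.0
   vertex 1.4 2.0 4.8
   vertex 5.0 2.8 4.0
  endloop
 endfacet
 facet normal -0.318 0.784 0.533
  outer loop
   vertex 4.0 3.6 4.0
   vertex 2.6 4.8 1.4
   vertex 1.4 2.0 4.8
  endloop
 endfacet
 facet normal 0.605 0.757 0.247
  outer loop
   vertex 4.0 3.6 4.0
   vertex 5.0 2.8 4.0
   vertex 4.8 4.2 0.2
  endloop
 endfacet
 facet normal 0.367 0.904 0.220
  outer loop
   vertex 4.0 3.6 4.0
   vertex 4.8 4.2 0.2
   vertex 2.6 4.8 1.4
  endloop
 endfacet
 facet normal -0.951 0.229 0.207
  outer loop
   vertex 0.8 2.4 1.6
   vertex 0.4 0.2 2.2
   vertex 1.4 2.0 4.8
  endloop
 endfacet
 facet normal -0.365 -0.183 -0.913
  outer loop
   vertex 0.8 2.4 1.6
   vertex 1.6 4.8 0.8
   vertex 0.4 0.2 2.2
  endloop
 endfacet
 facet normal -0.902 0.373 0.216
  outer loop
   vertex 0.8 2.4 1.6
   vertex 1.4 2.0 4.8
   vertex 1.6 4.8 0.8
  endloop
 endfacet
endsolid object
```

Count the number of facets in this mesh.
14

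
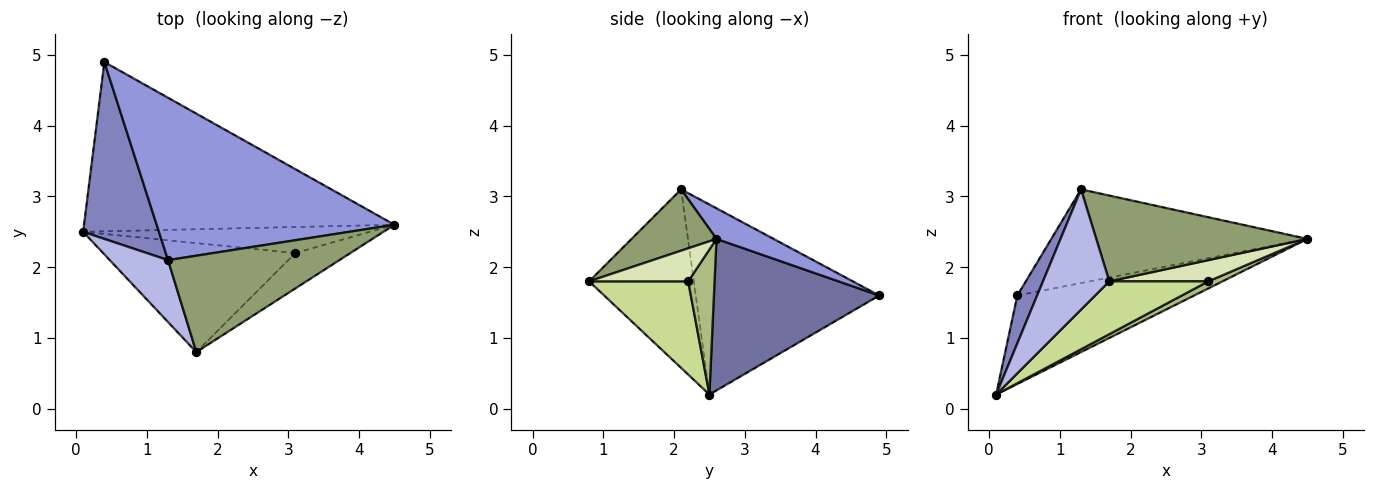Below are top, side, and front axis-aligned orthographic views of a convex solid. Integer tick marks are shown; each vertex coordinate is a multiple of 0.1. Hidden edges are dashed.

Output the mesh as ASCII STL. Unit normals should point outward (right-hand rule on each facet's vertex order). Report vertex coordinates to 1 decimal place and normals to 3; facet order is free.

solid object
 facet normal 0.397 0.425 -0.813
  outer loop
   vertex 0.4 4.9 1.6
   vertex 4.5 2.6 2.4
   vertex 0.1 2.5 0.2
  endloop
 endfacet
 facet normal -0.924 -0.100 0.369
  outer loop
   vertex 1.3 2.1 3.1
   vertex 0.4 4.9 1.6
   vertex 0.1 2.5 0.2
  endloop
 endfacet
 facet normal 0.111 0.497 0.861
  outer loop
   vertex 1.3 2.1 3.1
   vertex 4.5 2.6 2.4
   vertex 0.4 4.9 1.6
  endloop
 endfacet
 facet normal -0.814 -0.516 0.266
  outer loop
   vertex 1.7 0.8 1.8
   vertex 1.3 2.1 3.1
   vertex 0.1 2.5 0.2
  endloop
 endfacet
 facet normal 0.258 -0.642 0.722
  outer loop
   vertex 1.7 0.8 1.8
   vertex 4.5 2.6 2.4
   vertex 1.3 2.1 3.1
  endloop
 endfacet
 facet normal 0.439 -0.236 -0.867
  outer loop
   vertex 3.1 2.2 1.8
   vertex 0.1 2.5 0.2
   vertex 4.5 2.6 2.4
  endloop
 endfacet
 facet normal 0.400 -0.400 -0.825
  outer loop
   vertex 3.1 2.2 1.8
   vertex 1.7 0.8 1.8
   vertex 0.1 2.5 0.2
  endloop
 endfacet
 facet normal 0.457 -0.457 -0.762
  outer loop
   vertex 3.1 2.2 1.8
   vertex 4.5 2.6 2.4
   vertex 1.7 0.8 1.8
  endloop
 endfacet
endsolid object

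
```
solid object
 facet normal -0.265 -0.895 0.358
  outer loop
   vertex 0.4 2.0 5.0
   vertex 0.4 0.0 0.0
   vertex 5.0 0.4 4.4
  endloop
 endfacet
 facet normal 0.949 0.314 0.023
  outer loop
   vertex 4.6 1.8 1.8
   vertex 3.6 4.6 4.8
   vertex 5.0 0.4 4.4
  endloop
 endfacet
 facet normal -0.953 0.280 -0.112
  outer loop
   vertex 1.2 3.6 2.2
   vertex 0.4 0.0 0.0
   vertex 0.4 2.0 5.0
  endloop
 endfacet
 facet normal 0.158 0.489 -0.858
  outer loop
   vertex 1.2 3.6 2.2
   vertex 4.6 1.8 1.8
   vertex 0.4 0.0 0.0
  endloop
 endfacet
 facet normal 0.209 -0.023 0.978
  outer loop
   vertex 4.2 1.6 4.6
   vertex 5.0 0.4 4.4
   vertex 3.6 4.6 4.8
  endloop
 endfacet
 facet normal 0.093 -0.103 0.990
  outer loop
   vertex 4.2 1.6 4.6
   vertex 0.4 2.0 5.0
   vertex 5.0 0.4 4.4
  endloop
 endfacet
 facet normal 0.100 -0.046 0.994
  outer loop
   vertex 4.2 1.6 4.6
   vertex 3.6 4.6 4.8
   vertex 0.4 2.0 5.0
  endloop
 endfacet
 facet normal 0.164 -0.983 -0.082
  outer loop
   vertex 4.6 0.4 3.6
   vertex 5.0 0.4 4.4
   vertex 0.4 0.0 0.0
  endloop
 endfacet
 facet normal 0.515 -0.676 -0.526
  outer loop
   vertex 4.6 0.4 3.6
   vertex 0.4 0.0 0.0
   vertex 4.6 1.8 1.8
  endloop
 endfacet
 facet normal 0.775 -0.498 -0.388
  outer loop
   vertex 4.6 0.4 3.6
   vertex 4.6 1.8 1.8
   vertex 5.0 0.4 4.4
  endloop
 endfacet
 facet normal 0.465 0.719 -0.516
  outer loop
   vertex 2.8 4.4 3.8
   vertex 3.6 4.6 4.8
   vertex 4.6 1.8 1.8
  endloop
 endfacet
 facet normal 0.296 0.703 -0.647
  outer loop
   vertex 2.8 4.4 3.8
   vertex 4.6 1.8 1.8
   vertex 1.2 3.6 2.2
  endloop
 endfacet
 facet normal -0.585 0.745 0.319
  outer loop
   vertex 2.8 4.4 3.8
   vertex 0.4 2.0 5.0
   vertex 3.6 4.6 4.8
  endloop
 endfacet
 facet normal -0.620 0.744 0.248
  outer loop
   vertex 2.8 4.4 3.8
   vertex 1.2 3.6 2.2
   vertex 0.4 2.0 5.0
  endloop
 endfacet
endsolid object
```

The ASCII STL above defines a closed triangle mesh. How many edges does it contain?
21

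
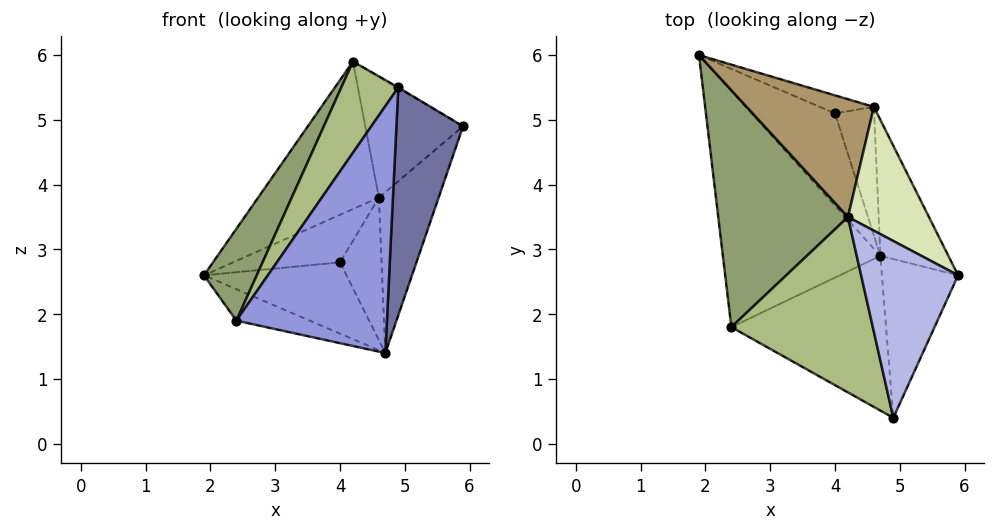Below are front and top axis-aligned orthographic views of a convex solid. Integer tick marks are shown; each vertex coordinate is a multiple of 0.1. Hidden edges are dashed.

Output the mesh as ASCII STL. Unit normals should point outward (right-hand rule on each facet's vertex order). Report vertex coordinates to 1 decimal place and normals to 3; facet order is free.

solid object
 facet normal 0.825 -0.463 -0.323
  outer loop
   vertex 4.7 2.9 1.4
   vertex 5.9 2.6 4.9
   vertex 4.9 0.4 5.5
  endloop
 endfacet
 facet normal -0.268 0.127 -0.955
  outer loop
   vertex 2.4 1.8 1.9
   vertex 1.9 6.0 2.6
   vertex 4.7 2.9 1.4
  endloop
 endfacet
 facet normal 0.278 -0.814 -0.510
  outer loop
   vertex 2.4 1.8 1.9
   vertex 4.7 2.9 1.4
   vertex 4.9 0.4 5.5
  endloop
 endfacet
 facet normal 0.508 0.004 0.861
  outer loop
   vertex 4.2 3.5 5.9
   vertex 4.9 0.4 5.5
   vertex 5.9 2.6 4.9
  endloop
 endfacet
 facet normal -0.866 -0.181 0.466
  outer loop
   vertex 4.2 3.5 5.9
   vertex 1.9 6.0 2.6
   vertex 2.4 1.8 1.9
  endloop
 endfacet
 facet normal -0.838 -0.252 0.484
  outer loop
   vertex 4.2 3.5 5.9
   vertex 2.4 1.8 1.9
   vertex 4.9 0.4 5.5
  endloop
 endfacet
 facet normal 0.320 0.579 -0.750
  outer loop
   vertex 4.0 5.1 2.8
   vertex 4.7 2.9 1.4
   vertex 1.9 6.0 2.6
  endloop
 endfacet
 facet normal 0.620 0.548 0.562
  outer loop
   vertex 4.6 5.2 3.8
   vertex 4.2 3.5 5.9
   vertex 5.9 2.6 4.9
  endloop
 endfacet
 facet normal -0.046 0.781 0.623
  outer loop
   vertex 4.6 5.2 3.8
   vertex 1.9 6.0 2.6
   vertex 4.2 3.5 5.9
  endloop
 endfacet
 facet normal 0.399 0.858 -0.325
  outer loop
   vertex 4.6 5.2 3.8
   vertex 4.0 5.1 2.8
   vertex 1.9 6.0 2.6
  endloop
 endfacet
 facet normal 0.901 0.332 -0.280
  outer loop
   vertex 4.6 5.2 3.8
   vertex 5.9 2.6 4.9
   vertex 4.7 2.9 1.4
  endloop
 endfacet
 facet normal 0.705 0.527 -0.475
  outer loop
   vertex 4.6 5.2 3.8
   vertex 4.7 2.9 1.4
   vertex 4.0 5.1 2.8
  endloop
 endfacet
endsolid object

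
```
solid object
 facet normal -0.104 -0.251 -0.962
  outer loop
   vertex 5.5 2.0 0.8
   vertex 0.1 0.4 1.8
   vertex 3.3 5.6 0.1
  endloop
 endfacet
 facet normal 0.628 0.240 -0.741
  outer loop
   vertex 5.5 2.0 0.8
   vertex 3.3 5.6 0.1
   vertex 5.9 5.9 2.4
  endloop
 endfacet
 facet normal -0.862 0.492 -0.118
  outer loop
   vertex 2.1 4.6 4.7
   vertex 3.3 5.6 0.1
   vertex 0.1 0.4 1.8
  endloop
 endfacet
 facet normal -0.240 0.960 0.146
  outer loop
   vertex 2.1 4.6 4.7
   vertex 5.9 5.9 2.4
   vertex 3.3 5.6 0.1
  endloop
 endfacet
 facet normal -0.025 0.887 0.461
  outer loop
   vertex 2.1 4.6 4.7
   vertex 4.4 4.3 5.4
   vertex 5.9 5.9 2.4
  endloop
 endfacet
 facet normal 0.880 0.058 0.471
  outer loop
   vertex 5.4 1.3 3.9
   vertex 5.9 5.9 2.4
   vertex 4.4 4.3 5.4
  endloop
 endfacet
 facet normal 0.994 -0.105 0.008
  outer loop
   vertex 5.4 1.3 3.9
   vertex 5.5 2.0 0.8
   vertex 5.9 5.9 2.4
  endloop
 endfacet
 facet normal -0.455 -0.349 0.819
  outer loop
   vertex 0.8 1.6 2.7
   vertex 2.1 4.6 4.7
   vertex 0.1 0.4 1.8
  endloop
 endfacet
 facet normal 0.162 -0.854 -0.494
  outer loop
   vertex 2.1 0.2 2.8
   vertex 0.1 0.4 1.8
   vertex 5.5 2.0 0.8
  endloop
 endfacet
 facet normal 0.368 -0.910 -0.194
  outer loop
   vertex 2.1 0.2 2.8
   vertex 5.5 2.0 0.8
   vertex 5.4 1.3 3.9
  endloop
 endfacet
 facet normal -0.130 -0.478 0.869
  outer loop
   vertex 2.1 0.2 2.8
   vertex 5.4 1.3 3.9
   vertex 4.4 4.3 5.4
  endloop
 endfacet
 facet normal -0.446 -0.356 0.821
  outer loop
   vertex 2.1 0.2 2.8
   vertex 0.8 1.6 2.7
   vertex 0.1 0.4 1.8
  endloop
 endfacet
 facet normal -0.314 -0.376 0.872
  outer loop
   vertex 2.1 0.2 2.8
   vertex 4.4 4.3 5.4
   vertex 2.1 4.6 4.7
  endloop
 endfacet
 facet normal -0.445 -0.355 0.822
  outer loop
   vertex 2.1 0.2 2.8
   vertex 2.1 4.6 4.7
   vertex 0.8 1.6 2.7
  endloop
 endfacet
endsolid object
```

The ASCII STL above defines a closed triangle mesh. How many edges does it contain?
21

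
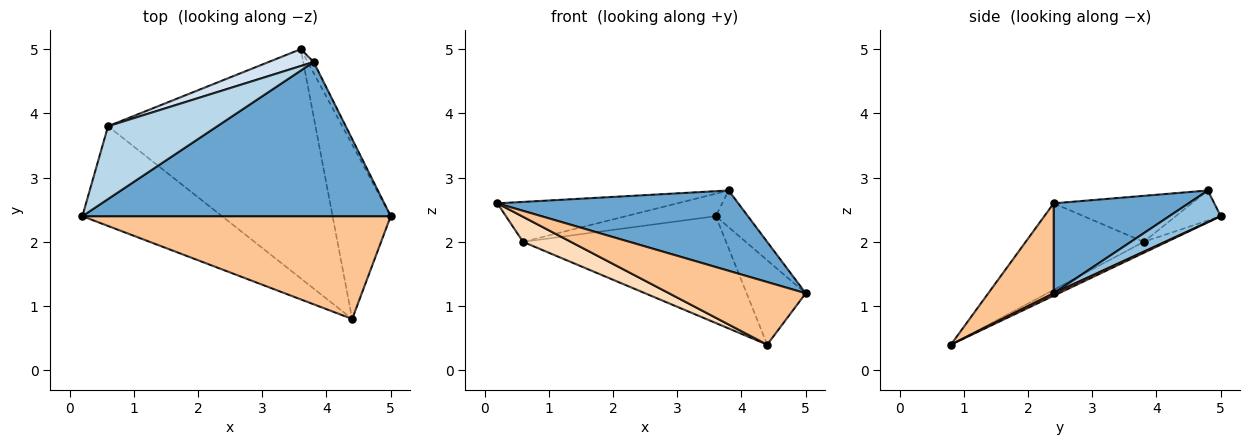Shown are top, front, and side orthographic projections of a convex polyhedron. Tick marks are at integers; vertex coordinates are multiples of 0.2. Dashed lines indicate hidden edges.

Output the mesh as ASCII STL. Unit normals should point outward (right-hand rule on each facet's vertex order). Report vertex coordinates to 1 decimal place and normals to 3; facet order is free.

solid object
 facet normal 0.250 -0.447 0.859
  outer loop
   vertex 3.8 4.8 2.8
   vertex 0.2 2.4 2.6
   vertex 5.0 2.4 1.2
  endloop
 endfacet
 facet normal 0.837 0.523 -0.157
  outer loop
   vertex 3.8 4.8 2.8
   vertex 5.0 2.4 1.2
   vertex 3.6 5.0 2.4
  endloop
 endfacet
 facet normal -0.347 0.451 0.822
  outer loop
   vertex 0.6 3.8 2.0
   vertex 0.2 2.4 2.6
   vertex 3.8 4.8 2.8
  endloop
 endfacet
 facet normal -0.371 0.743 0.557
  outer loop
   vertex 0.6 3.8 2.0
   vertex 3.8 4.8 2.8
   vertex 3.6 5.0 2.4
  endloop
 endfacet
 facet normal 0.038 0.435 -0.899
  outer loop
   vertex 4.4 0.8 0.4
   vertex 3.6 5.0 2.4
   vertex 5.0 2.4 1.2
  endloop
 endfacet
 facet normal -0.048 0.422 -0.905
  outer loop
   vertex 4.4 0.8 0.4
   vertex 0.6 3.8 2.0
   vertex 3.6 5.0 2.4
  endloop
 endfacet
 facet normal 0.242 -0.505 0.829
  outer loop
   vertex 4.4 0.8 0.4
   vertex 5.0 2.4 1.2
   vertex 0.2 2.4 2.6
  endloop
 endfacet
 facet normal -0.515 -0.209 -0.831
  outer loop
   vertex 4.4 0.8 0.4
   vertex 0.2 2.4 2.6
   vertex 0.6 3.8 2.0
  endloop
 endfacet
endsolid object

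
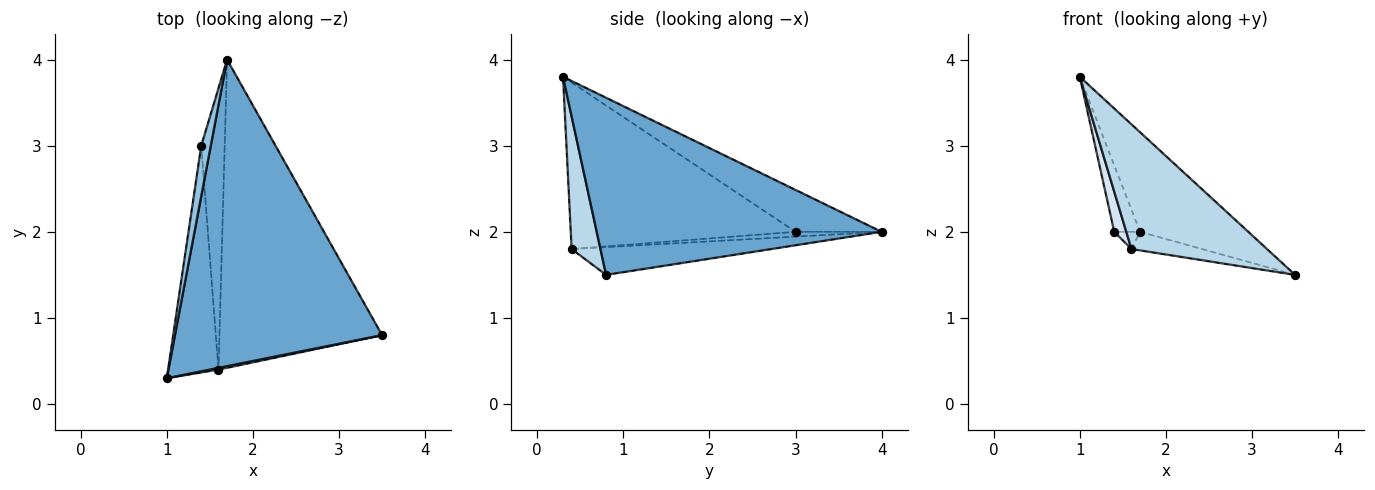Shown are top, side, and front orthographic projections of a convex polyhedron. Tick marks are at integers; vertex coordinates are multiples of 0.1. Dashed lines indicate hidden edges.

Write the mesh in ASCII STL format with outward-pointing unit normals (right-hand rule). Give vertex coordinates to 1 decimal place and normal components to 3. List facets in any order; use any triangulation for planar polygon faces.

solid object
 facet normal 0.631 0.240 0.738
  outer loop
   vertex 1.7 4.0 2.0
   vertex 1.0 0.3 3.8
   vertex 3.5 0.8 1.5
  endloop
 endfacet
 facet normal -0.936 0.281 0.213
  outer loop
   vertex 1.4 3.0 2.0
   vertex 1.0 0.3 3.8
   vertex 1.7 4.0 2.0
  endloop
 endfacet
 facet normal 0.208 -0.978 0.014
  outer loop
   vertex 1.6 0.4 1.8
   vertex 3.5 0.8 1.5
   vertex 1.0 0.3 3.8
  endloop
 endfacet
 facet normal -0.956 -0.051 -0.289
  outer loop
   vertex 1.6 0.4 1.8
   vertex 1.0 0.3 3.8
   vertex 1.4 3.0 2.0
  endloop
 endfacet
 facet normal -0.168 0.059 -0.984
  outer loop
   vertex 1.6 0.4 1.8
   vertex 1.7 4.0 2.0
   vertex 3.5 0.8 1.5
  endloop
 endfacet
 facet normal -0.200 0.060 -0.978
  outer loop
   vertex 1.6 0.4 1.8
   vertex 1.4 3.0 2.0
   vertex 1.7 4.0 2.0
  endloop
 endfacet
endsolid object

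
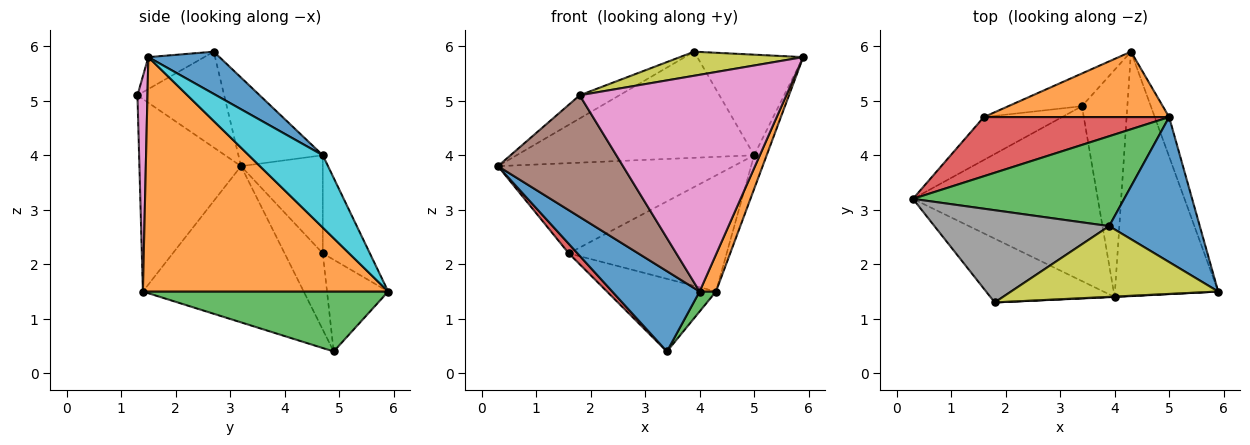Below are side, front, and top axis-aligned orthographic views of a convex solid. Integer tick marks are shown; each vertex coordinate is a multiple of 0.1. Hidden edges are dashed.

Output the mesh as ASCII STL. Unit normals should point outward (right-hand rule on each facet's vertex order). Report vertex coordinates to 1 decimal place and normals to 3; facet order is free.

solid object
 facet normal -0.609 -0.331 -0.721
  outer loop
   vertex 4.0 1.4 1.5
   vertex 0.3 3.2 3.8
   vertex 3.4 4.9 0.4
  endloop
 endfacet
 facet normal 0.914 -0.061 -0.402
  outer loop
   vertex 4.0 1.4 1.5
   vertex 4.3 5.9 1.5
   vertex 5.9 1.5 5.8
  endloop
 endfacet
 facet normal 0.796 -0.053 -0.603
  outer loop
   vertex 4.0 1.4 1.5
   vertex 3.4 4.9 0.4
   vertex 4.3 5.9 1.5
  endloop
 endfacet
 facet normal -0.690 -0.156 -0.707
  outer loop
   vertex 1.6 4.7 2.2
   vertex 3.4 4.9 0.4
   vertex 0.3 3.2 3.8
  endloop
 endfacet
 facet normal -0.456 0.812 -0.365
  outer loop
   vertex 1.6 4.7 2.2
   vertex 4.3 5.9 1.5
   vertex 3.4 4.9 0.4
  endloop
 endfacet
 facet normal -0.584 -0.719 -0.377
  outer loop
   vertex 1.8 1.3 5.1
   vertex 0.3 3.2 3.8
   vertex 4.0 1.4 1.5
  endloop
 endfacet
 facet normal 0.048 -0.999 0.002
  outer loop
   vertex 1.8 1.3 5.1
   vertex 4.0 1.4 1.5
   vertex 5.9 1.5 5.8
  endloop
 endfacet
 facet normal -0.470 0.215 0.856
  outer loop
   vertex 1.8 1.3 5.1
   vertex 3.9 2.7 5.9
   vertex 0.3 3.2 3.8
  endloop
 endfacet
 facet normal -0.144 -0.319 0.937
  outer loop
   vertex 1.8 1.3 5.1
   vertex 5.9 1.5 5.8
   vertex 3.9 2.7 5.9
  endloop
 endfacet
 facet normal 0.968 0.164 -0.192
  outer loop
   vertex 5.0 4.7 4.0
   vertex 5.9 1.5 5.8
   vertex 4.3 5.9 1.5
  endloop
 endfacet
 facet normal 0.358 0.532 0.767
  outer loop
   vertex 5.0 4.7 4.0
   vertex 3.9 2.7 5.9
   vertex 5.9 1.5 5.8
  endloop
 endfacet
 facet normal -0.252 0.843 0.475
  outer loop
   vertex 5.0 4.7 4.0
   vertex 4.3 5.9 1.5
   vertex 1.6 4.7 2.2
  endloop
 endfacet
 facet normal -0.262 0.736 0.624
  outer loop
   vertex 5.0 4.7 4.0
   vertex 0.3 3.2 3.8
   vertex 3.9 2.7 5.9
  endloop
 endfacet
 facet normal -0.279 0.803 0.527
  outer loop
   vertex 5.0 4.7 4.0
   vertex 1.6 4.7 2.2
   vertex 0.3 3.2 3.8
  endloop
 endfacet
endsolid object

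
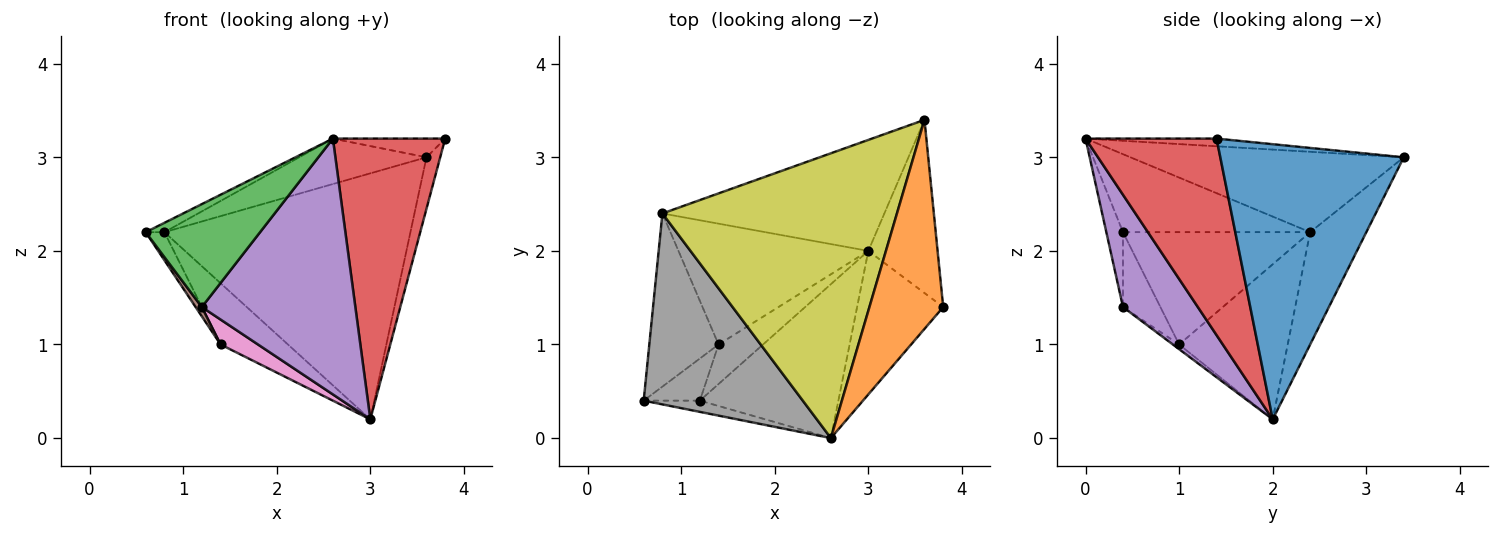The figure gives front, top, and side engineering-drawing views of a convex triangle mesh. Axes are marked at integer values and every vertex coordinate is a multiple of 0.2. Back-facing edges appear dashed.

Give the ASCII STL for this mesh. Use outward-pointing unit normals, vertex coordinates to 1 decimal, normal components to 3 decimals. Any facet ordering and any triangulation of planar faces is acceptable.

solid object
 facet normal 0.967 0.072 -0.243
  outer loop
   vertex 3.0 2.0 0.2
   vertex 3.6 3.4 3.0
   vertex 3.8 1.4 3.2
  endloop
 endfacet
 facet normal -0.104 0.089 0.991
  outer loop
   vertex 2.6 0.0 3.2
   vertex 3.8 1.4 3.2
   vertex 3.6 3.4 3.0
  endloop
 endfacet
 facet normal -0.143 -0.984 -0.107
  outer loop
   vertex 2.6 0.0 3.2
   vertex 0.6 0.4 2.2
   vertex 1.2 0.4 1.4
  endloop
 endfacet
 facet normal 0.720 -0.618 -0.316
  outer loop
   vertex 2.6 0.0 3.2
   vertex 3.0 2.0 0.2
   vertex 3.8 1.4 3.2
  endloop
 endfacet
 facet normal 0.386 -0.791 -0.476
  outer loop
   vertex 2.6 0.0 3.2
   vertex 1.2 0.4 1.4
   vertex 3.0 2.0 0.2
  endloop
 endfacet
 facet normal -0.793 -0.132 -0.595
  outer loop
   vertex 1.4 1.0 1.0
   vertex 1.2 0.4 1.4
   vertex 0.6 0.4 2.2
  endloop
 endfacet
 facet normal -0.089 -0.532 -0.842
  outer loop
   vertex 1.4 1.0 1.0
   vertex 3.0 2.0 0.2
   vertex 1.2 0.4 1.4
  endloop
 endfacet
 facet normal -0.440 0.044 0.897
  outer loop
   vertex 0.8 2.4 2.2
   vertex 0.6 0.4 2.2
   vertex 2.6 0.0 3.2
  endloop
 endfacet
 facet normal -0.321 0.149 0.935
  outer loop
   vertex 0.8 2.4 2.2
   vertex 2.6 0.0 3.2
   vertex 3.6 3.4 3.0
  endloop
 endfacet
 facet normal -0.848 0.085 -0.523
  outer loop
   vertex 0.8 2.4 2.2
   vertex 1.4 1.0 1.0
   vertex 0.6 0.4 2.2
  endloop
 endfacet
 facet normal -0.204 0.892 -0.403
  outer loop
   vertex 0.8 2.4 2.2
   vertex 3.6 3.4 3.0
   vertex 3.0 2.0 0.2
  endloop
 endfacet
 facet normal -0.589 0.366 -0.721
  outer loop
   vertex 0.8 2.4 2.2
   vertex 3.0 2.0 0.2
   vertex 1.4 1.0 1.0
  endloop
 endfacet
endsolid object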